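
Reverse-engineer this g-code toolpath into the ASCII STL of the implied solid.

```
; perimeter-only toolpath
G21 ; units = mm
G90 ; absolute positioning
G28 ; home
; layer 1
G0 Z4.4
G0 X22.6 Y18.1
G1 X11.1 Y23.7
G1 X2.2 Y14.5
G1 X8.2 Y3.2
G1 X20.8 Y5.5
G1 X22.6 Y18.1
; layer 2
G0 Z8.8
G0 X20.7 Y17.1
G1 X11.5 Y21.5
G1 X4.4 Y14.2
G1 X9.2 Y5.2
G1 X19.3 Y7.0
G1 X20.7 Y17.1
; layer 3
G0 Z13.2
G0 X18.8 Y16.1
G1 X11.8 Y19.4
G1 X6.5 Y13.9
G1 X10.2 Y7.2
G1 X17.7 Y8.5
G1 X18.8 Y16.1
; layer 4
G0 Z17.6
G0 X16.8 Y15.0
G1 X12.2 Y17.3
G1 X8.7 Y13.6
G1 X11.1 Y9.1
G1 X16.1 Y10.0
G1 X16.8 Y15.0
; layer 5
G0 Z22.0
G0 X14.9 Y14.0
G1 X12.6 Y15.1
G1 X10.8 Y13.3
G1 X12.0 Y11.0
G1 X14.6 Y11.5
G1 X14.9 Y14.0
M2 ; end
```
solid part
  facet normal 0.0000 0.0000 -1.0000
    outer loop
      vertex 0.1 14.8 0.0
      vertex 10.7 25.8 0.0
      vertex 24.5 19.1 0.0
    endloop
  endfacet
  facet normal 0.0000 0.0000 -1.0000
    outer loop
      vertex 7.3 1.3 0.0
      vertex 0.1 14.8 0.0
      vertex 24.5 19.1 0.0
    endloop
  endfacet
  facet normal 0.0000 0.0000 -1.0000
    outer loop
      vertex 22.4 4.0 0.0
      vertex 7.3 1.3 0.0
      vertex 24.5 19.1 0.0
    endloop
  endfacet
  facet normal 0.4058 0.8358 0.3699
    outer loop
      vertex 24.5 19.1 0.0
      vertex 10.7 25.8 0.0
      vertex 13.0 13.0 26.4
    endloop
  endfacet
  facet normal -0.6688 0.6444 0.3707
    outer loop
      vertex 10.7 25.8 0.0
      vertex 0.1 14.8 0.0
      vertex 13.0 13.0 26.4
    endloop
  endfacet
  facet normal -0.8195 -0.4371 0.3706
    outer loop
      vertex 0.1 14.8 0.0
      vertex 7.3 1.3 0.0
      vertex 13.0 13.0 26.4
    endloop
  endfacet
  facet normal 0.1635 -0.9145 0.3700
    outer loop
      vertex 7.3 1.3 0.0
      vertex 22.4 4.0 0.0
      vertex 13.0 13.0 26.4
    endloop
  endfacet
  facet normal 0.9197 -0.1279 0.3711
    outer loop
      vertex 22.4 4.0 0.0
      vertex 24.5 19.1 0.0
      vertex 13.0 13.0 26.4
    endloop
  endfacet
endsolid part

The G0 Z moves step by Δz≈4.4 mm. The G1 loops shrink linearly with z, so the solid tapers from its base footprint up to z≈26.4. Closing with a flat bottom cap and the tapered top and triangulating gives 8 facets — a regular 5-sided pyramid, base circumscribed radius ≈ 13 mm, apex at z ≈ 26.4 mm.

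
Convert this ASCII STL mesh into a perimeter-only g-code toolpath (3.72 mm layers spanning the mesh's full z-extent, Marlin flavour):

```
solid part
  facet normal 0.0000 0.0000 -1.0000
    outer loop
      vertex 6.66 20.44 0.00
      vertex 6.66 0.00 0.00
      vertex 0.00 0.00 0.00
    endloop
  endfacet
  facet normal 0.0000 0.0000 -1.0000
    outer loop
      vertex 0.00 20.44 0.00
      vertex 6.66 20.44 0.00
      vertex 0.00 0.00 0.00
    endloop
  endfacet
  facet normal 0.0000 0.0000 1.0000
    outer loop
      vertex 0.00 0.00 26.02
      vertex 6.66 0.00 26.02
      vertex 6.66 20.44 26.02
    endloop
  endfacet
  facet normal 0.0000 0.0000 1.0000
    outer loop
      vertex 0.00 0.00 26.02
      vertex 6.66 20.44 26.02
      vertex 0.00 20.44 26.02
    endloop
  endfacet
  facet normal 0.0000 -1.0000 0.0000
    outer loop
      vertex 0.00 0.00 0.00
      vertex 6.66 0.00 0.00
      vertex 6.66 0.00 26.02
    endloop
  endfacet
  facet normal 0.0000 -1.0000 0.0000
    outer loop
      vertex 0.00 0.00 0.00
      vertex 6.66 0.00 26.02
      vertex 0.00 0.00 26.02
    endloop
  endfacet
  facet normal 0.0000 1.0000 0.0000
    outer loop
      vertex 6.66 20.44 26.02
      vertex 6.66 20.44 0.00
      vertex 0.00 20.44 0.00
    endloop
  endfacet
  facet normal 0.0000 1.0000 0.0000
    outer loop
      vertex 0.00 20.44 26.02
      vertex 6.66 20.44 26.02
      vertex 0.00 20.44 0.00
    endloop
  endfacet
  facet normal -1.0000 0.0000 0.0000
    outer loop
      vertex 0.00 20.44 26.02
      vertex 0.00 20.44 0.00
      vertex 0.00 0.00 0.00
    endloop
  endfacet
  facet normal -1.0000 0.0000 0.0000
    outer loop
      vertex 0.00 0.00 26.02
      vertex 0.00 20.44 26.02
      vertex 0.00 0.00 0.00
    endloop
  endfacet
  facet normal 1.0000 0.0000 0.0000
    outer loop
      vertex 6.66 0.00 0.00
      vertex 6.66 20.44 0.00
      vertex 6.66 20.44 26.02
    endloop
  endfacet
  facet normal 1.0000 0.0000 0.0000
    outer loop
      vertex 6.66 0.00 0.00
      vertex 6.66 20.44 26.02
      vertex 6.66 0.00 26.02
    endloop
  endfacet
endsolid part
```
; perimeter-only toolpath
G21 ; units = mm
G90 ; absolute positioning
G28 ; home
; layer 1
G0 Z3.72
G0 X0.00 Y0.00
G1 X6.66 Y0.00
G1 X6.66 Y20.44
G1 X0.00 Y20.44
G1 X0.00 Y0.00
; layer 2
G0 Z7.43
G0 X0.00 Y0.00
G1 X6.66 Y0.00
G1 X6.66 Y20.44
G1 X0.00 Y20.44
G1 X0.00 Y0.00
; layer 3
G0 Z11.15
G0 X0.00 Y0.00
G1 X6.66 Y0.00
G1 X6.66 Y20.44
G1 X0.00 Y20.44
G1 X0.00 Y0.00
; layer 4
G0 Z14.87
G0 X0.00 Y0.00
G1 X6.66 Y0.00
G1 X6.66 Y20.44
G1 X0.00 Y20.44
G1 X0.00 Y0.00
; layer 5
G0 Z18.59
G0 X0.00 Y0.00
G1 X6.66 Y0.00
G1 X6.66 Y20.44
G1 X0.00 Y20.44
G1 X0.00 Y0.00
; layer 6
G0 Z22.30
G0 X0.00 Y0.00
G1 X6.66 Y0.00
G1 X6.66 Y20.44
G1 X0.00 Y20.44
G1 X0.00 Y0.00
; layer 7
G0 Z26.02
G0 X0.00 Y0.00
G1 X6.66 Y0.00
G1 X6.66 Y20.44
G1 X0.00 Y20.44
G1 X0.00 Y0.00
M2 ; end

The solid is a rectangular box, roughly 6.66 × 20.4 mm footprint and 26 mm tall. Slicing at Δz = 3.72 mm — 7 equal slices spanning the solid's height, so layer i sits at z = i·h/7 — gives 7 non-empty perimeters. Each is a 4-segment closed polygon; G0 lifts to the layer z and rapids to the start vertex, then G1 traces the edges.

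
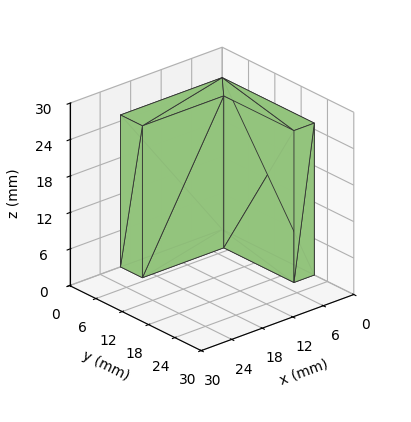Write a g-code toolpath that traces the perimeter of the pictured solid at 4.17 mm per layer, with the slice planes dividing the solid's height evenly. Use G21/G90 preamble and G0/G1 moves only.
Reading the render: the shape is an L-shaped prism: outer 20 × 21 mm, arm thicknesses ≈ 5 mm (horizontal) and 4 mm (vertical), extruded 25 mm in z (dimensions read to the nearest mm from the axis ticks). For the g-code, the solid's height is divided into equal slices at the stated Δz and each level perimeter traced with G1 moves after a G0 lift.

; perimeter-only toolpath
G21 ; units = mm
G90 ; absolute positioning
G28 ; home
; layer 1
G0 Z4.17
G0 X0.00 Y0.00
G1 X20.00 Y0.00
G1 X20.00 Y5.00
G1 X4.00 Y5.00
G1 X4.00 Y21.00
G1 X0.00 Y21.00
G1 X0.00 Y0.00
; layer 2
G0 Z8.33
G0 X0.00 Y0.00
G1 X20.00 Y0.00
G1 X20.00 Y5.00
G1 X4.00 Y5.00
G1 X4.00 Y21.00
G1 X0.00 Y21.00
G1 X0.00 Y0.00
; layer 3
G0 Z12.50
G0 X0.00 Y0.00
G1 X20.00 Y0.00
G1 X20.00 Y5.00
G1 X4.00 Y5.00
G1 X4.00 Y21.00
G1 X0.00 Y21.00
G1 X0.00 Y0.00
; layer 4
G0 Z16.67
G0 X0.00 Y0.00
G1 X20.00 Y0.00
G1 X20.00 Y5.00
G1 X4.00 Y5.00
G1 X4.00 Y21.00
G1 X0.00 Y21.00
G1 X0.00 Y0.00
; layer 5
G0 Z20.83
G0 X0.00 Y0.00
G1 X20.00 Y0.00
G1 X20.00 Y5.00
G1 X4.00 Y5.00
G1 X4.00 Y21.00
G1 X0.00 Y21.00
G1 X0.00 Y0.00
; layer 6
G0 Z25.00
G0 X0.00 Y0.00
G1 X20.00 Y0.00
G1 X20.00 Y5.00
G1 X4.00 Y5.00
G1 X4.00 Y21.00
G1 X0.00 Y21.00
G1 X0.00 Y0.00
M2 ; end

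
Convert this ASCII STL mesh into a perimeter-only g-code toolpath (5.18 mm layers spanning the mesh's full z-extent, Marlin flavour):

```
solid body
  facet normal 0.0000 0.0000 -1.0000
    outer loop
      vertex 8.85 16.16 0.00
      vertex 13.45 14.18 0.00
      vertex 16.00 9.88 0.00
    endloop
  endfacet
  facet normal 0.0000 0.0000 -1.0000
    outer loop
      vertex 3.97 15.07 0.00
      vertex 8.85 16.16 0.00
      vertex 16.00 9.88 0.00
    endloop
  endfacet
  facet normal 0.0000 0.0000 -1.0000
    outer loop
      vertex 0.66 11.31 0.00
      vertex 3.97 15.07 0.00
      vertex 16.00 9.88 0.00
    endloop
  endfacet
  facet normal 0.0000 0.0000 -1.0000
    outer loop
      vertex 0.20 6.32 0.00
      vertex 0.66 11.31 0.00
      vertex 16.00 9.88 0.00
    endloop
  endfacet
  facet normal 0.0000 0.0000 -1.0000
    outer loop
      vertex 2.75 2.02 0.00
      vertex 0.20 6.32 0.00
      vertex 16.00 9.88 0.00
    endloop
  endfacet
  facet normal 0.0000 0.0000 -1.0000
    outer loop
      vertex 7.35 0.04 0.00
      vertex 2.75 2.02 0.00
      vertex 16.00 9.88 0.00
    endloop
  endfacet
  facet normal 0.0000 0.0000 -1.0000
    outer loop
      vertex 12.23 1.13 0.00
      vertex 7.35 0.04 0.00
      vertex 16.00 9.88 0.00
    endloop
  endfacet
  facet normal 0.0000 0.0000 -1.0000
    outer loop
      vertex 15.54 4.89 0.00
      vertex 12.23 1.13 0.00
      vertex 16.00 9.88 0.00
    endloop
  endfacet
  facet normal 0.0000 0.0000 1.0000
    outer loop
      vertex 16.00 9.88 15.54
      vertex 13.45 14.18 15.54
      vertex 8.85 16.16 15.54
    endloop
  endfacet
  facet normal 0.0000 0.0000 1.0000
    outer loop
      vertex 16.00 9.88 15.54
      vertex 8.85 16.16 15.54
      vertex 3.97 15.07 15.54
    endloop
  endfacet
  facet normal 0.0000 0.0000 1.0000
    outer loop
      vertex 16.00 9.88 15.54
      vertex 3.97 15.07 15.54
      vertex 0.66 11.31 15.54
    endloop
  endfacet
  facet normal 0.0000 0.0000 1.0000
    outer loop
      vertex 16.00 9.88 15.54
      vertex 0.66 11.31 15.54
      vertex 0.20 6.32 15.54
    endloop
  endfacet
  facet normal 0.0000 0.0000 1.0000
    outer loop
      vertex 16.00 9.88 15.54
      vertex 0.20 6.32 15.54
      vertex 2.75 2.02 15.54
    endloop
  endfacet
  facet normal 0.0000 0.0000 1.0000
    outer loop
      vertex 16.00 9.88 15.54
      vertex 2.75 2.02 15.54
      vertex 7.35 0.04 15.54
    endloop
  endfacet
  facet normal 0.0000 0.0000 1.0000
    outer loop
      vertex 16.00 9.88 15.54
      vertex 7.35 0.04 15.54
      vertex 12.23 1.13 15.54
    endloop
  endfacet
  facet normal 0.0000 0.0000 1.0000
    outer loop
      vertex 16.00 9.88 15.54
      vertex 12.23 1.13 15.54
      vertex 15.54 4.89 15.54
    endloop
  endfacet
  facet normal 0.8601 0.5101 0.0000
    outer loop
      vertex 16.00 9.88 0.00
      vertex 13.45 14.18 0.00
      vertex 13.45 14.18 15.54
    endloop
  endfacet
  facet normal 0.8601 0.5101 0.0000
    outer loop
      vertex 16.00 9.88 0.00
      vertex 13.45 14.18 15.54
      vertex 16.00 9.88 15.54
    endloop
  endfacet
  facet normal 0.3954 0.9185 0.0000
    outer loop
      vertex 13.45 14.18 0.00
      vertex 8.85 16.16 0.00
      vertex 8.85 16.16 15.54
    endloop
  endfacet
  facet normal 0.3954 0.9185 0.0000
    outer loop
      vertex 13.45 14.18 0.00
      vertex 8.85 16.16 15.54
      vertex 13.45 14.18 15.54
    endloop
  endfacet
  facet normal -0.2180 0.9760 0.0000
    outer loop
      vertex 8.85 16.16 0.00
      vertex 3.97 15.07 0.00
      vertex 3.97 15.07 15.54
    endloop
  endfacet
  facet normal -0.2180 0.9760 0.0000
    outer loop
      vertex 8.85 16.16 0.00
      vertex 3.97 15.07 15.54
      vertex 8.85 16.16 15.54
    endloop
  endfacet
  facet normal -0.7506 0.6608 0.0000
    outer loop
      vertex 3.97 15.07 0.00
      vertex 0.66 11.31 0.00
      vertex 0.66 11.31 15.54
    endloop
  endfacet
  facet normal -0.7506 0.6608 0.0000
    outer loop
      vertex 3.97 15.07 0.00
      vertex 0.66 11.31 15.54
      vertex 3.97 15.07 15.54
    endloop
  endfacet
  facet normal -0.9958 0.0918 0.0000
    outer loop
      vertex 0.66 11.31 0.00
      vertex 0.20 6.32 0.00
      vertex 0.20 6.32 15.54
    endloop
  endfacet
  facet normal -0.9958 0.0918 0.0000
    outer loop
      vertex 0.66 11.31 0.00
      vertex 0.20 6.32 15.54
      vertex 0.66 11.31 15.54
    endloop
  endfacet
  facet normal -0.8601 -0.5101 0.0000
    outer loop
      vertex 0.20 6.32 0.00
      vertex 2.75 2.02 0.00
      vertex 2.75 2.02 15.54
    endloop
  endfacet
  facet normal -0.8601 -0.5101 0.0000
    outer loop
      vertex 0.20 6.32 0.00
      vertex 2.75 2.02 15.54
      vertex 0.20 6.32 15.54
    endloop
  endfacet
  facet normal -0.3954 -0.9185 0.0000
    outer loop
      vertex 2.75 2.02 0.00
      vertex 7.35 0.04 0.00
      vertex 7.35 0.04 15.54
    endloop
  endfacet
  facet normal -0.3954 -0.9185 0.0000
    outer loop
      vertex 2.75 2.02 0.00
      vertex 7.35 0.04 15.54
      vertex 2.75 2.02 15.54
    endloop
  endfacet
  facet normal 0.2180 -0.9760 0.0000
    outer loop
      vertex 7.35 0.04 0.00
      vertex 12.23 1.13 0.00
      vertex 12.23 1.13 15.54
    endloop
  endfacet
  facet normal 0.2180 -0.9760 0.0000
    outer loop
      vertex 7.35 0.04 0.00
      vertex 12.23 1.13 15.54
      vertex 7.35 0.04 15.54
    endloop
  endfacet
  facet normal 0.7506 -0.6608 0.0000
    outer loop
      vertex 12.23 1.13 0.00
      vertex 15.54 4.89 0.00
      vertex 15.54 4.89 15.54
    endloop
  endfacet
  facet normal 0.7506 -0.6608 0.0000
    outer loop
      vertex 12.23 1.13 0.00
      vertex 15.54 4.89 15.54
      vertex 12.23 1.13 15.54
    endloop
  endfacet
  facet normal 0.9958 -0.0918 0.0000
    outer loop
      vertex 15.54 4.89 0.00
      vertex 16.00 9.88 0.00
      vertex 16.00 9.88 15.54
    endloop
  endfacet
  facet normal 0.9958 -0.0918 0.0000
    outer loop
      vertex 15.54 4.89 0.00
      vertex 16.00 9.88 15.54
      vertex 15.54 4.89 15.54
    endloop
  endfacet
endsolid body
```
; perimeter-only toolpath
G21 ; units = mm
G90 ; absolute positioning
G28 ; home
; layer 1
G0 Z5.18
G0 X16.00 Y9.88
G1 X13.45 Y14.18
G1 X8.85 Y16.16
G1 X3.97 Y15.07
G1 X0.66 Y11.31
G1 X0.20 Y6.32
G1 X2.75 Y2.02
G1 X7.35 Y0.04
G1 X12.23 Y1.13
G1 X15.54 Y4.89
G1 X16.00 Y9.88
; layer 2
G0 Z10.36
G0 X16.00 Y9.88
G1 X13.45 Y14.18
G1 X8.85 Y16.16
G1 X3.97 Y15.07
G1 X0.66 Y11.31
G1 X0.20 Y6.32
G1 X2.75 Y2.02
G1 X7.35 Y0.04
G1 X12.23 Y1.13
G1 X15.54 Y4.89
G1 X16.00 Y9.88
; layer 3
G0 Z15.54
G0 X16.00 Y9.88
G1 X13.45 Y14.18
G1 X8.85 Y16.16
G1 X3.97 Y15.07
G1 X0.66 Y11.31
G1 X0.20 Y6.32
G1 X2.75 Y2.02
G1 X7.35 Y0.04
G1 X12.23 Y1.13
G1 X15.54 Y4.89
G1 X16.00 Y9.88
M2 ; end

The solid is a regular 10-sided prism (a cylinder approximated with 10 flat sides), circumscribed radius ≈ 8.1 mm, height ≈ 15.5 mm. Slicing at Δz = 5.18 mm — 3 equal slices spanning the solid's height, so layer i sits at z = i·h/3 — gives 3 non-empty perimeters. Each is a 10-segment closed polygon; G0 lifts to the layer z and rapids to the start vertex, then G1 traces the edges.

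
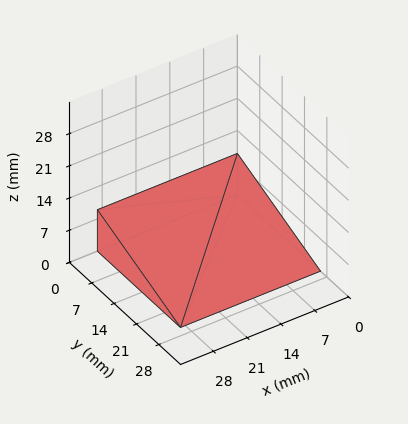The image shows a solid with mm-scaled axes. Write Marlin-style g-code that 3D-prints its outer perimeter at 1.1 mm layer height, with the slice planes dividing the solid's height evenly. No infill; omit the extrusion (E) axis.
Reading the render: the shape is a wedge (ramp): 29 × 26 mm base, rising to 9 mm along the y=0 edge and sloping linearly to z=0 at y=26 (dimensions read to the nearest mm from the axis ticks). For the g-code, the solid's height is divided into equal slices at the stated Δz and each level perimeter traced with G1 moves after a G0 lift.

; perimeter-only toolpath
G21 ; units = mm
G90 ; absolute positioning
G28 ; home
; layer 1
G0 Z1.1
G0 X0.0 Y0.0
G1 X29.0 Y0.0
G1 X29.0 Y22.8
G1 X0.0 Y22.8
G1 X0.0 Y0.0
; layer 2
G0 Z2.2
G0 X0.0 Y0.0
G1 X29.0 Y0.0
G1 X29.0 Y19.5
G1 X0.0 Y19.5
G1 X0.0 Y0.0
; layer 3
G0 Z3.4
G0 X0.0 Y0.0
G1 X29.0 Y0.0
G1 X29.0 Y16.2
G1 X0.0 Y16.2
G1 X0.0 Y0.0
; layer 4
G0 Z4.5
G0 X0.0 Y0.0
G1 X29.0 Y0.0
G1 X29.0 Y13.0
G1 X0.0 Y13.0
G1 X0.0 Y0.0
; layer 5
G0 Z5.6
G0 X0.0 Y0.0
G1 X29.0 Y0.0
G1 X29.0 Y9.8
G1 X0.0 Y9.8
G1 X0.0 Y0.0
; layer 6
G0 Z6.8
G0 X0.0 Y0.0
G1 X29.0 Y0.0
G1 X29.0 Y6.5
G1 X0.0 Y6.5
G1 X0.0 Y0.0
; layer 7
G0 Z7.9
G0 X0.0 Y0.0
G1 X29.0 Y0.0
G1 X29.0 Y3.2
G1 X0.0 Y3.2
G1 X0.0 Y0.0
M2 ; end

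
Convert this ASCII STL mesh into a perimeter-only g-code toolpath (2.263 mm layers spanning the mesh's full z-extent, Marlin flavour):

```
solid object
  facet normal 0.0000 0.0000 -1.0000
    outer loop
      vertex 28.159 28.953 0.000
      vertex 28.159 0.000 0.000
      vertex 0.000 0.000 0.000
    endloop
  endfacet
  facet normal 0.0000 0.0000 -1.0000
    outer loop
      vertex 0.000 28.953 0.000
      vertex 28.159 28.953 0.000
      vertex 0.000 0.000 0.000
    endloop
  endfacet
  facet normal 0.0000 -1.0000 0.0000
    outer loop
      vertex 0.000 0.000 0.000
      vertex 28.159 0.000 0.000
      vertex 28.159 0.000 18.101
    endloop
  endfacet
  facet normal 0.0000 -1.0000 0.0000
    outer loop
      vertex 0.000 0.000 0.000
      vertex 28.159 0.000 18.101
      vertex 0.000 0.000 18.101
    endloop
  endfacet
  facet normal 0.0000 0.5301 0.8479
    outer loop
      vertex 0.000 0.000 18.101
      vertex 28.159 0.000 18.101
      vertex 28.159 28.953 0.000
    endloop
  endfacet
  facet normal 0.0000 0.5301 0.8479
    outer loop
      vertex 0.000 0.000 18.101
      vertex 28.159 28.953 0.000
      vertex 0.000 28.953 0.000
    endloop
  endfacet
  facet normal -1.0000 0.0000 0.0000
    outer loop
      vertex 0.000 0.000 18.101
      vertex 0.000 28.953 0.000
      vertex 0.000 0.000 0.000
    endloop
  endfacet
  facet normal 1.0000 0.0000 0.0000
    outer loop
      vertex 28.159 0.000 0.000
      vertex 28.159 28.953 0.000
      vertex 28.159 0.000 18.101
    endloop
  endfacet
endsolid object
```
; perimeter-only toolpath
G21 ; units = mm
G90 ; absolute positioning
G28 ; home
; layer 1
G0 Z2.263
G0 X0.000 Y0.000
G1 X28.159 Y0.000
G1 X28.159 Y25.334
G1 X0.000 Y25.334
G1 X0.000 Y0.000
; layer 2
G0 Z4.525
G0 X0.000 Y0.000
G1 X28.159 Y0.000
G1 X28.159 Y21.715
G1 X0.000 Y21.715
G1 X0.000 Y0.000
; layer 3
G0 Z6.788
G0 X0.000 Y0.000
G1 X28.159 Y0.000
G1 X28.159 Y18.096
G1 X0.000 Y18.096
G1 X0.000 Y0.000
; layer 4
G0 Z9.050
G0 X0.000 Y0.000
G1 X28.159 Y0.000
G1 X28.159 Y14.476
G1 X0.000 Y14.476
G1 X0.000 Y0.000
; layer 5
G0 Z11.313
G0 X0.000 Y0.000
G1 X28.159 Y0.000
G1 X28.159 Y10.857
G1 X0.000 Y10.857
G1 X0.000 Y0.000
; layer 6
G0 Z13.576
G0 X0.000 Y0.000
G1 X28.159 Y0.000
G1 X28.159 Y7.238
G1 X0.000 Y7.238
G1 X0.000 Y0.000
; layer 7
G0 Z15.838
G0 X0.000 Y0.000
G1 X28.159 Y0.000
G1 X28.159 Y3.619
G1 X0.000 Y3.619
G1 X0.000 Y0.000
M2 ; end

The solid is a wedge (ramp): 28.2 × 29 mm base, rising to 18.1 mm along the y=0 edge and sloping linearly to z=0 at y=29. Slicing at Δz = 2.263 mm — 8 equal slices spanning the solid's height, so layer i sits at z = i·h/8 — gives 7 non-empty perimeters. Each is a 4-segment closed polygon; G0 lifts to the layer z and rapids to the start vertex, then G1 traces the edges. The cross-section shrinks linearly with z (the slice at the apex is degenerate and omitted).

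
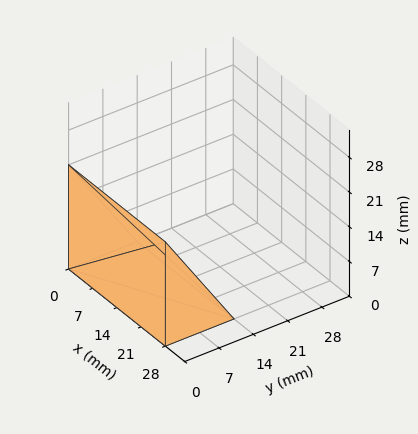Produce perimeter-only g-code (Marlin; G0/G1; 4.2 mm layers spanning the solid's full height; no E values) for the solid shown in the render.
Reading the render: the shape is a wedge (ramp): 28 × 14 mm base, rising to 21 mm along the y=0 edge and sloping linearly to z=0 at y=14 (dimensions read to the nearest mm from the axis ticks). For the g-code, the solid's height is divided into equal slices at the stated Δz and each level perimeter traced with G1 moves after a G0 lift.

; perimeter-only toolpath
G21 ; units = mm
G90 ; absolute positioning
G28 ; home
; layer 1
G0 Z4.2
G0 X0.0 Y0.0
G1 X28.0 Y0.0
G1 X28.0 Y11.2
G1 X0.0 Y11.2
G1 X0.0 Y0.0
; layer 2
G0 Z8.4
G0 X0.0 Y0.0
G1 X28.0 Y0.0
G1 X28.0 Y8.4
G1 X0.0 Y8.4
G1 X0.0 Y0.0
; layer 3
G0 Z12.6
G0 X0.0 Y0.0
G1 X28.0 Y0.0
G1 X28.0 Y5.6
G1 X0.0 Y5.6
G1 X0.0 Y0.0
; layer 4
G0 Z16.8
G0 X0.0 Y0.0
G1 X28.0 Y0.0
G1 X28.0 Y2.8
G1 X0.0 Y2.8
G1 X0.0 Y0.0
M2 ; end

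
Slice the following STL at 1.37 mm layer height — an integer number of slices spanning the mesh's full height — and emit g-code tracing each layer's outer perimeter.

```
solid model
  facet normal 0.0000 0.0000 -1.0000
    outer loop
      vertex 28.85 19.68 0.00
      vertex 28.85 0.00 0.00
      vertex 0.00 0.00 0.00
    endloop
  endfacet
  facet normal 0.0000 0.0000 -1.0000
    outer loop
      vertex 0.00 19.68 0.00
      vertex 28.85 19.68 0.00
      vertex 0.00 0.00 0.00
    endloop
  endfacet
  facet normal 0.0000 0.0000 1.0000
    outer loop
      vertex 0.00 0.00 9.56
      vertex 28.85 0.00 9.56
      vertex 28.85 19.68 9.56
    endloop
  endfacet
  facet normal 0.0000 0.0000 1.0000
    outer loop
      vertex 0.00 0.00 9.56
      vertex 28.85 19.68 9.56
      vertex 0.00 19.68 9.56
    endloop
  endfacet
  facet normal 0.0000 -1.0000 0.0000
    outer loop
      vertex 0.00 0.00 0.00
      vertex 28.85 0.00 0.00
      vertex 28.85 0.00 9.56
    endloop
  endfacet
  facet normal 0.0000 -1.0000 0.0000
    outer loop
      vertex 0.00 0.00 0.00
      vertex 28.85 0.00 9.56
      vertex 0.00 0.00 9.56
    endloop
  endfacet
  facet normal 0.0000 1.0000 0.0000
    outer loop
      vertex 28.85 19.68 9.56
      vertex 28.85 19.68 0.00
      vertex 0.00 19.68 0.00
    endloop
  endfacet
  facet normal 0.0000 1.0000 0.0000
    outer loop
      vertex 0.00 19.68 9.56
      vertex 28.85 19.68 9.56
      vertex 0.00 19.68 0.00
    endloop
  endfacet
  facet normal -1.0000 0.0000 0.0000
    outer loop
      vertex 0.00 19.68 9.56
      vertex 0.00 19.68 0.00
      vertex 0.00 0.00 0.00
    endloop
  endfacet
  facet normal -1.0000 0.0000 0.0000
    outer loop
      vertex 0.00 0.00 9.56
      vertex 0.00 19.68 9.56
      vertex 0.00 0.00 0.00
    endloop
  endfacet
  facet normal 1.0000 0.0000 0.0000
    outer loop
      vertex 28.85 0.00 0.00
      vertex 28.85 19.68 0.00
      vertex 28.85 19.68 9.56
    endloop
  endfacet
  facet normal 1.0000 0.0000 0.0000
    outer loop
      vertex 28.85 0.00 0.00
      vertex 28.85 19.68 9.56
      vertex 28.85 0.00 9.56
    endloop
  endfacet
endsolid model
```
; perimeter-only toolpath
G21 ; units = mm
G90 ; absolute positioning
G28 ; home
; layer 1
G0 Z1.37
G0 X0.00 Y0.00
G1 X28.85 Y0.00
G1 X28.85 Y19.68
G1 X0.00 Y19.68
G1 X0.00 Y0.00
; layer 2
G0 Z2.73
G0 X0.00 Y0.00
G1 X28.85 Y0.00
G1 X28.85 Y19.68
G1 X0.00 Y19.68
G1 X0.00 Y0.00
; layer 3
G0 Z4.10
G0 X0.00 Y0.00
G1 X28.85 Y0.00
G1 X28.85 Y19.68
G1 X0.00 Y19.68
G1 X0.00 Y0.00
; layer 4
G0 Z5.46
G0 X0.00 Y0.00
G1 X28.85 Y0.00
G1 X28.85 Y19.68
G1 X0.00 Y19.68
G1 X0.00 Y0.00
; layer 5
G0 Z6.83
G0 X0.00 Y0.00
G1 X28.85 Y0.00
G1 X28.85 Y19.68
G1 X0.00 Y19.68
G1 X0.00 Y0.00
; layer 6
G0 Z8.19
G0 X0.00 Y0.00
G1 X28.85 Y0.00
G1 X28.85 Y19.68
G1 X0.00 Y19.68
G1 X0.00 Y0.00
; layer 7
G0 Z9.56
G0 X0.00 Y0.00
G1 X28.85 Y0.00
G1 X28.85 Y19.68
G1 X0.00 Y19.68
G1 X0.00 Y0.00
M2 ; end

The solid is a rectangular box, roughly 28.9 × 19.7 mm footprint and 9.56 mm tall. Slicing at Δz = 1.37 mm — 7 equal slices spanning the solid's height, so layer i sits at z = i·h/7 — gives 7 non-empty perimeters. Each is a 4-segment closed polygon; G0 lifts to the layer z and rapids to the start vertex, then G1 traces the edges.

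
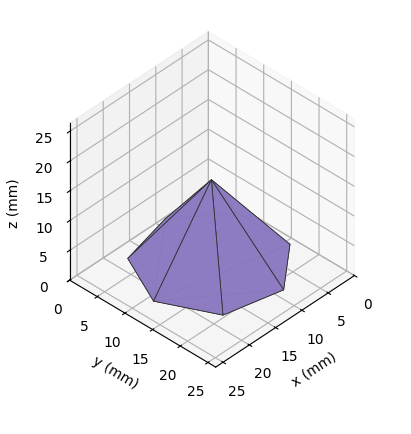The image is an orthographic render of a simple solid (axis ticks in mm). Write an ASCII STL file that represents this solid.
Reading the render: the shape is a regular 7-sided pyramid, base circumscribed radius ≈ 11 mm, apex at z ≈ 14 mm (dimensions read to the nearest mm from the axis ticks). For the STL, each face is triangulated and given an outward normal.

solid part
  facet normal 0.0000 0.0000 -1.0000
    outer loop
      vertex 8.552 21.724 0.000
      vertex 17.858 19.600 0.000
      vertex 22.000 11.000 0.000
    endloop
  endfacet
  facet normal 0.0000 0.0000 -1.0000
    outer loop
      vertex 1.089 15.773 0.000
      vertex 8.552 21.724 0.000
      vertex 22.000 11.000 0.000
    endloop
  endfacet
  facet normal 0.0000 0.0000 -1.0000
    outer loop
      vertex 1.089 6.227 0.000
      vertex 1.089 15.773 0.000
      vertex 22.000 11.000 0.000
    endloop
  endfacet
  facet normal 0.0000 0.0000 -1.0000
    outer loop
      vertex 8.552 0.276 0.000
      vertex 1.089 6.227 0.000
      vertex 22.000 11.000 0.000
    endloop
  endfacet
  facet normal 0.0000 0.0000 -1.0000
    outer loop
      vertex 17.858 2.400 0.000
      vertex 8.552 0.276 0.000
      vertex 22.000 11.000 0.000
    endloop
  endfacet
  facet normal 0.7354 0.3542 0.5778
    outer loop
      vertex 22.000 11.000 0.000
      vertex 17.858 19.600 0.000
      vertex 11.000 11.000 14.000
    endloop
  endfacet
  facet normal 0.1816 0.7957 0.5778
    outer loop
      vertex 17.858 19.600 0.000
      vertex 8.552 21.724 0.000
      vertex 11.000 11.000 14.000
    endloop
  endfacet
  facet normal -0.5089 0.6381 0.5778
    outer loop
      vertex 8.552 21.724 0.000
      vertex 1.089 15.773 0.000
      vertex 11.000 11.000 14.000
    endloop
  endfacet
  facet normal -0.8162 0.0000 0.5778
    outer loop
      vertex 1.089 15.773 0.000
      vertex 1.089 6.227 0.000
      vertex 11.000 11.000 14.000
    endloop
  endfacet
  facet normal -0.5089 -0.6381 0.5778
    outer loop
      vertex 1.089 6.227 0.000
      vertex 8.552 0.276 0.000
      vertex 11.000 11.000 14.000
    endloop
  endfacet
  facet normal 0.1816 -0.7957 0.5778
    outer loop
      vertex 8.552 0.276 0.000
      vertex 17.858 2.400 0.000
      vertex 11.000 11.000 14.000
    endloop
  endfacet
  facet normal 0.7354 -0.3542 0.5778
    outer loop
      vertex 17.858 2.400 0.000
      vertex 22.000 11.000 0.000
      vertex 11.000 11.000 14.000
    endloop
  endfacet
endsolid part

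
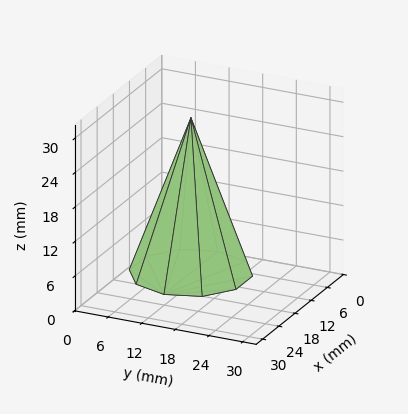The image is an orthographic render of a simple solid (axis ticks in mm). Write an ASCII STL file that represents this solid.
Reading the render: the shape is a regular 10-sided pyramid, base circumscribed radius ≈ 10 mm, apex at z ≈ 27 mm (dimensions read to the nearest mm from the axis ticks). For the STL, each face is triangulated and given an outward normal.

solid part
  facet normal 0.0000 0.0000 -1.0000
    outer loop
      vertex 13.09 19.51 0.00
      vertex 18.09 15.88 0.00
      vertex 20.00 10.00 0.00
    endloop
  endfacet
  facet normal 0.0000 0.0000 -1.0000
    outer loop
      vertex 6.91 19.51 0.00
      vertex 13.09 19.51 0.00
      vertex 20.00 10.00 0.00
    endloop
  endfacet
  facet normal 0.0000 0.0000 -1.0000
    outer loop
      vertex 1.91 15.88 0.00
      vertex 6.91 19.51 0.00
      vertex 20.00 10.00 0.00
    endloop
  endfacet
  facet normal 0.0000 0.0000 -1.0000
    outer loop
      vertex 0.00 10.00 0.00
      vertex 1.91 15.88 0.00
      vertex 20.00 10.00 0.00
    endloop
  endfacet
  facet normal 0.0000 0.0000 -1.0000
    outer loop
      vertex 1.91 4.12 0.00
      vertex 0.00 10.00 0.00
      vertex 20.00 10.00 0.00
    endloop
  endfacet
  facet normal 0.0000 0.0000 -1.0000
    outer loop
      vertex 6.91 0.49 0.00
      vertex 1.91 4.12 0.00
      vertex 20.00 10.00 0.00
    endloop
  endfacet
  facet normal 0.0000 0.0000 -1.0000
    outer loop
      vertex 13.09 0.49 0.00
      vertex 6.91 0.49 0.00
      vertex 20.00 10.00 0.00
    endloop
  endfacet
  facet normal 0.0000 0.0000 -1.0000
    outer loop
      vertex 18.09 4.12 0.00
      vertex 13.09 0.49 0.00
      vertex 20.00 10.00 0.00
    endloop
  endfacet
  facet normal 0.8971 0.2914 0.3322
    outer loop
      vertex 20.00 10.00 0.00
      vertex 18.09 15.88 0.00
      vertex 10.00 10.00 27.00
    endloop
  endfacet
  facet normal 0.5541 0.7633 0.3323
    outer loop
      vertex 18.09 15.88 0.00
      vertex 13.09 19.51 0.00
      vertex 10.00 10.00 27.00
    endloop
  endfacet
  facet normal 0.0000 0.9432 0.3322
    outer loop
      vertex 13.09 19.51 0.00
      vertex 6.91 19.51 0.00
      vertex 10.00 10.00 27.00
    endloop
  endfacet
  facet normal -0.5541 0.7633 0.3323
    outer loop
      vertex 6.91 19.51 0.00
      vertex 1.91 15.88 0.00
      vertex 10.00 10.00 27.00
    endloop
  endfacet
  facet normal -0.8971 0.2914 0.3322
    outer loop
      vertex 1.91 15.88 0.00
      vertex 0.00 10.00 0.00
      vertex 10.00 10.00 27.00
    endloop
  endfacet
  facet normal -0.8971 -0.2914 0.3322
    outer loop
      vertex 0.00 10.00 0.00
      vertex 1.91 4.12 0.00
      vertex 10.00 10.00 27.00
    endloop
  endfacet
  facet normal -0.5541 -0.7633 0.3323
    outer loop
      vertex 1.91 4.12 0.00
      vertex 6.91 0.49 0.00
      vertex 10.00 10.00 27.00
    endloop
  endfacet
  facet normal 0.0000 -0.9432 0.3322
    outer loop
      vertex 6.91 0.49 0.00
      vertex 13.09 0.49 0.00
      vertex 10.00 10.00 27.00
    endloop
  endfacet
  facet normal 0.5541 -0.7633 0.3323
    outer loop
      vertex 13.09 0.49 0.00
      vertex 18.09 4.12 0.00
      vertex 10.00 10.00 27.00
    endloop
  endfacet
  facet normal 0.8971 -0.2914 0.3322
    outer loop
      vertex 18.09 4.12 0.00
      vertex 20.00 10.00 0.00
      vertex 10.00 10.00 27.00
    endloop
  endfacet
endsolid part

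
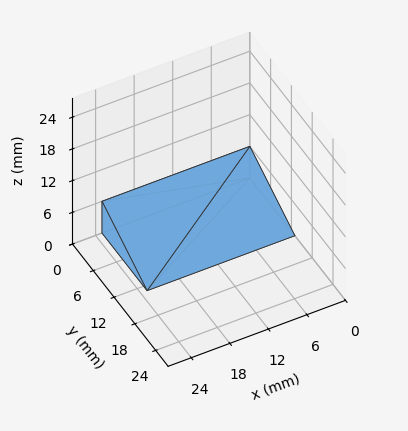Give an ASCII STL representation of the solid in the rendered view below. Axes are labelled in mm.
Reading the render: the shape is a wedge (ramp): 23 × 13 mm base, rising to 6 mm along the y=0 edge and sloping linearly to z=0 at y=13 (dimensions read to the nearest mm from the axis ticks). For the STL, each face is triangulated and given an outward normal.

solid part
  facet normal 0.0000 0.0000 -1.0000
    outer loop
      vertex 23.00 13.00 0.00
      vertex 23.00 0.00 0.00
      vertex 0.00 0.00 0.00
    endloop
  endfacet
  facet normal 0.0000 0.0000 -1.0000
    outer loop
      vertex 0.00 13.00 0.00
      vertex 23.00 13.00 0.00
      vertex 0.00 0.00 0.00
    endloop
  endfacet
  facet normal 0.0000 -1.0000 0.0000
    outer loop
      vertex 0.00 0.00 0.00
      vertex 23.00 0.00 0.00
      vertex 23.00 0.00 6.00
    endloop
  endfacet
  facet normal 0.0000 -1.0000 0.0000
    outer loop
      vertex 0.00 0.00 0.00
      vertex 23.00 0.00 6.00
      vertex 0.00 0.00 6.00
    endloop
  endfacet
  facet normal 0.0000 0.4191 0.9080
    outer loop
      vertex 0.00 0.00 6.00
      vertex 23.00 0.00 6.00
      vertex 23.00 13.00 0.00
    endloop
  endfacet
  facet normal 0.0000 0.4191 0.9080
    outer loop
      vertex 0.00 0.00 6.00
      vertex 23.00 13.00 0.00
      vertex 0.00 13.00 0.00
    endloop
  endfacet
  facet normal -1.0000 0.0000 0.0000
    outer loop
      vertex 0.00 0.00 6.00
      vertex 0.00 13.00 0.00
      vertex 0.00 0.00 0.00
    endloop
  endfacet
  facet normal 1.0000 0.0000 0.0000
    outer loop
      vertex 23.00 0.00 0.00
      vertex 23.00 13.00 0.00
      vertex 23.00 0.00 6.00
    endloop
  endfacet
endsolid part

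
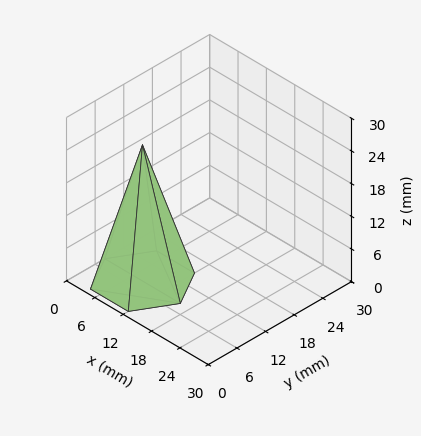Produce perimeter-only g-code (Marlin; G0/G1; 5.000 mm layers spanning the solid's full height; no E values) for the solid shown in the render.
Reading the render: the shape is a regular 6-sided pyramid, base circumscribed radius ≈ 8 mm, apex at z ≈ 25 mm (dimensions read to the nearest mm from the axis ticks). For the g-code, the solid's height is divided into equal slices at the stated Δz and each level perimeter traced with G1 moves after a G0 lift.

; perimeter-only toolpath
G21 ; units = mm
G90 ; absolute positioning
G28 ; home
; layer 1
G0 Z5.000
G0 X14.400 Y8.000
G1 X11.200 Y13.542
G1 X4.800 Y13.542
G1 X1.600 Y8.000
G1 X4.800 Y2.458
G1 X11.200 Y2.458
G1 X14.400 Y8.000
; layer 2
G0 Z10.000
G0 X12.800 Y8.000
G1 X10.400 Y12.157
G1 X5.600 Y12.157
G1 X3.200 Y8.000
G1 X5.600 Y3.843
G1 X10.400 Y3.843
G1 X12.800 Y8.000
; layer 3
G0 Z15.000
G0 X11.200 Y8.000
G1 X9.600 Y10.771
G1 X6.400 Y10.771
G1 X4.800 Y8.000
G1 X6.400 Y5.229
G1 X9.600 Y5.229
G1 X11.200 Y8.000
; layer 4
G0 Z20.000
G0 X9.600 Y8.000
G1 X8.800 Y9.386
G1 X7.200 Y9.386
G1 X6.400 Y8.000
G1 X7.200 Y6.614
G1 X8.800 Y6.614
G1 X9.600 Y8.000
M2 ; end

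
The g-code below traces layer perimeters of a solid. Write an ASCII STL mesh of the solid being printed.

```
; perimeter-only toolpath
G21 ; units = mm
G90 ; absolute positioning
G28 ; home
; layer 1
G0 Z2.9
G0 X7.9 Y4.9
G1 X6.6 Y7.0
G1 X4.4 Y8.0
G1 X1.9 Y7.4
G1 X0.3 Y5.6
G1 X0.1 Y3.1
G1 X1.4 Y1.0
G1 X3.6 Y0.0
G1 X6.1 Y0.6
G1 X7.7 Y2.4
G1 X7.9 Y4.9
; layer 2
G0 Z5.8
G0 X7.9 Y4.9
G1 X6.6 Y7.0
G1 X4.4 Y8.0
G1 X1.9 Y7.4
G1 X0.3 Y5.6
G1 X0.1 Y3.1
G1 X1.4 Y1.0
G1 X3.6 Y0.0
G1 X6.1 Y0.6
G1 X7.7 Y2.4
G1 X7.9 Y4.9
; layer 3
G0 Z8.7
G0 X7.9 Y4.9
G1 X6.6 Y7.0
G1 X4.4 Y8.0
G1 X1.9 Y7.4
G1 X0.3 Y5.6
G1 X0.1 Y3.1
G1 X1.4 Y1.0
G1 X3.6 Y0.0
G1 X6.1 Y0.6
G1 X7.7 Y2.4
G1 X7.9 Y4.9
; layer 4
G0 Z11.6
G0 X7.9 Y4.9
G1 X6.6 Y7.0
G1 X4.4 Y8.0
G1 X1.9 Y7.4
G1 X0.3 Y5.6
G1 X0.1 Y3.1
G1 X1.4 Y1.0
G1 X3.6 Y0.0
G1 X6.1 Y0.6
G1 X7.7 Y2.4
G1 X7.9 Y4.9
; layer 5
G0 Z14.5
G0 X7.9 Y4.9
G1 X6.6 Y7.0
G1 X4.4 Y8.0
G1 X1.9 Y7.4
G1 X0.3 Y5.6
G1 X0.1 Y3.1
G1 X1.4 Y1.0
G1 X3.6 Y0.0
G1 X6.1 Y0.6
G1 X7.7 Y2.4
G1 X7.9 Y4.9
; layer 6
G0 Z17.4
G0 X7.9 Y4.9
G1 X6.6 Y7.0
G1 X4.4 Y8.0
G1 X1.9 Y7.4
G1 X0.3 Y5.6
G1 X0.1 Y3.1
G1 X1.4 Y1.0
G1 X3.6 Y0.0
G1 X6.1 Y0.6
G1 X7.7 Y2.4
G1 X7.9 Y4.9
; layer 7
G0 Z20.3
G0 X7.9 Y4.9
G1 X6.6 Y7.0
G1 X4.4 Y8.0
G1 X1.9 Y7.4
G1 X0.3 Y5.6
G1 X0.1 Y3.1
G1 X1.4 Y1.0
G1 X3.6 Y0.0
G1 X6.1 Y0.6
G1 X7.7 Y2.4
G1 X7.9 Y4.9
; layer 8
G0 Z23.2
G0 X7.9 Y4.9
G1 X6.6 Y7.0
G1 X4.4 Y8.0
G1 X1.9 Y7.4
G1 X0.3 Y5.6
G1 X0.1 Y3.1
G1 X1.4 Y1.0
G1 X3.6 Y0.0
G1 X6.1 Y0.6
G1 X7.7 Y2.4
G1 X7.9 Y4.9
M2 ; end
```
solid part
  facet normal 0.0000 0.0000 -1.0000
    outer loop
      vertex 4.4 8.0 0.0
      vertex 6.6 7.0 0.0
      vertex 7.9 4.9 0.0
    endloop
  endfacet
  facet normal 0.0000 0.0000 -1.0000
    outer loop
      vertex 1.9 7.4 0.0
      vertex 4.4 8.0 0.0
      vertex 7.9 4.9 0.0
    endloop
  endfacet
  facet normal 0.0000 0.0000 -1.0000
    outer loop
      vertex 0.3 5.6 0.0
      vertex 1.9 7.4 0.0
      vertex 7.9 4.9 0.0
    endloop
  endfacet
  facet normal 0.0000 0.0000 -1.0000
    outer loop
      vertex 0.1 3.1 0.0
      vertex 0.3 5.6 0.0
      vertex 7.9 4.9 0.0
    endloop
  endfacet
  facet normal 0.0000 0.0000 -1.0000
    outer loop
      vertex 1.4 1.0 0.0
      vertex 0.1 3.1 0.0
      vertex 7.9 4.9 0.0
    endloop
  endfacet
  facet normal 0.0000 0.0000 -1.0000
    outer loop
      vertex 3.6 0.0 0.0
      vertex 1.4 1.0 0.0
      vertex 7.9 4.9 0.0
    endloop
  endfacet
  facet normal 0.0000 0.0000 -1.0000
    outer loop
      vertex 6.1 0.6 0.0
      vertex 3.6 0.0 0.0
      vertex 7.9 4.9 0.0
    endloop
  endfacet
  facet normal 0.0000 0.0000 -1.0000
    outer loop
      vertex 7.7 2.4 0.0
      vertex 6.1 0.6 0.0
      vertex 7.9 4.9 0.0
    endloop
  endfacet
  facet normal 0.0000 0.0000 1.0000
    outer loop
      vertex 7.9 4.9 23.2
      vertex 6.6 7.0 23.2
      vertex 4.4 8.0 23.2
    endloop
  endfacet
  facet normal 0.0000 0.0000 1.0000
    outer loop
      vertex 7.9 4.9 23.2
      vertex 4.4 8.0 23.2
      vertex 1.9 7.4 23.2
    endloop
  endfacet
  facet normal 0.0000 0.0000 1.0000
    outer loop
      vertex 7.9 4.9 23.2
      vertex 1.9 7.4 23.2
      vertex 0.3 5.6 23.2
    endloop
  endfacet
  facet normal 0.0000 0.0000 1.0000
    outer loop
      vertex 7.9 4.9 23.2
      vertex 0.3 5.6 23.2
      vertex 0.1 3.1 23.2
    endloop
  endfacet
  facet normal 0.0000 0.0000 1.0000
    outer loop
      vertex 7.9 4.9 23.2
      vertex 0.1 3.1 23.2
      vertex 1.4 1.0 23.2
    endloop
  endfacet
  facet normal 0.0000 0.0000 1.0000
    outer loop
      vertex 7.9 4.9 23.2
      vertex 1.4 1.0 23.2
      vertex 3.6 0.0 23.2
    endloop
  endfacet
  facet normal 0.0000 0.0000 1.0000
    outer loop
      vertex 7.9 4.9 23.2
      vertex 3.6 0.0 23.2
      vertex 6.1 0.6 23.2
    endloop
  endfacet
  facet normal 0.0000 0.0000 1.0000
    outer loop
      vertex 7.9 4.9 23.2
      vertex 6.1 0.6 23.2
      vertex 7.7 2.4 23.2
    endloop
  endfacet
  facet normal 0.8503 0.5264 0.0000
    outer loop
      vertex 7.9 4.9 0.0
      vertex 6.6 7.0 0.0
      vertex 6.6 7.0 23.2
    endloop
  endfacet
  facet normal 0.8503 0.5264 0.0000
    outer loop
      vertex 7.9 4.9 0.0
      vertex 6.6 7.0 23.2
      vertex 7.9 4.9 23.2
    endloop
  endfacet
  facet normal 0.4138 0.9104 0.0000
    outer loop
      vertex 6.6 7.0 0.0
      vertex 4.4 8.0 0.0
      vertex 4.4 8.0 23.2
    endloop
  endfacet
  facet normal 0.4138 0.9104 0.0000
    outer loop
      vertex 6.6 7.0 0.0
      vertex 4.4 8.0 23.2
      vertex 6.6 7.0 23.2
    endloop
  endfacet
  facet normal -0.2334 0.9724 0.0000
    outer loop
      vertex 4.4 8.0 0.0
      vertex 1.9 7.4 0.0
      vertex 1.9 7.4 23.2
    endloop
  endfacet
  facet normal -0.2334 0.9724 0.0000
    outer loop
      vertex 4.4 8.0 0.0
      vertex 1.9 7.4 23.2
      vertex 4.4 8.0 23.2
    endloop
  endfacet
  facet normal -0.7474 0.6644 0.0000
    outer loop
      vertex 1.9 7.4 0.0
      vertex 0.3 5.6 0.0
      vertex 0.3 5.6 23.2
    endloop
  endfacet
  facet normal -0.7474 0.6644 0.0000
    outer loop
      vertex 1.9 7.4 0.0
      vertex 0.3 5.6 23.2
      vertex 1.9 7.4 23.2
    endloop
  endfacet
  facet normal -0.9968 0.0797 0.0000
    outer loop
      vertex 0.3 5.6 0.0
      vertex 0.1 3.1 0.0
      vertex 0.1 3.1 23.2
    endloop
  endfacet
  facet normal -0.9968 0.0797 0.0000
    outer loop
      vertex 0.3 5.6 0.0
      vertex 0.1 3.1 23.2
      vertex 0.3 5.6 23.2
    endloop
  endfacet
  facet normal -0.8503 -0.5264 0.0000
    outer loop
      vertex 0.1 3.1 0.0
      vertex 1.4 1.0 0.0
      vertex 1.4 1.0 23.2
    endloop
  endfacet
  facet normal -0.8503 -0.5264 0.0000
    outer loop
      vertex 0.1 3.1 0.0
      vertex 1.4 1.0 23.2
      vertex 0.1 3.1 23.2
    endloop
  endfacet
  facet normal -0.4138 -0.9104 0.0000
    outer loop
      vertex 1.4 1.0 0.0
      vertex 3.6 0.0 0.0
      vertex 3.6 0.0 23.2
    endloop
  endfacet
  facet normal -0.4138 -0.9104 0.0000
    outer loop
      vertex 1.4 1.0 0.0
      vertex 3.6 0.0 23.2
      vertex 1.4 1.0 23.2
    endloop
  endfacet
  facet normal 0.2334 -0.9724 0.0000
    outer loop
      vertex 3.6 0.0 0.0
      vertex 6.1 0.6 0.0
      vertex 6.1 0.6 23.2
    endloop
  endfacet
  facet normal 0.2334 -0.9724 0.0000
    outer loop
      vertex 3.6 0.0 0.0
      vertex 6.1 0.6 23.2
      vertex 3.6 0.0 23.2
    endloop
  endfacet
  facet normal 0.7474 -0.6644 0.0000
    outer loop
      vertex 6.1 0.6 0.0
      vertex 7.7 2.4 0.0
      vertex 7.7 2.4 23.2
    endloop
  endfacet
  facet normal 0.7474 -0.6644 0.0000
    outer loop
      vertex 6.1 0.6 0.0
      vertex 7.7 2.4 23.2
      vertex 6.1 0.6 23.2
    endloop
  endfacet
  facet normal 0.9968 -0.0797 0.0000
    outer loop
      vertex 7.7 2.4 0.0
      vertex 7.9 4.9 0.0
      vertex 7.9 4.9 23.2
    endloop
  endfacet
  facet normal 0.9968 -0.0797 0.0000
    outer loop
      vertex 7.7 2.4 0.0
      vertex 7.9 4.9 23.2
      vertex 7.7 2.4 23.2
    endloop
  endfacet
endsolid part

The G0 Z moves step by Δz≈2.9 mm. Every layer's G1 loop is the same polygon, so the solid is a straight extrusion of it from z=0 to z≈23.2. Closing with flat bottom and top caps and triangulating gives 36 facets — a regular 10-sided prism (a cylinder approximated with 10 flat sides), circumscribed radius ≈ 4 mm, height ≈ 23.2 mm.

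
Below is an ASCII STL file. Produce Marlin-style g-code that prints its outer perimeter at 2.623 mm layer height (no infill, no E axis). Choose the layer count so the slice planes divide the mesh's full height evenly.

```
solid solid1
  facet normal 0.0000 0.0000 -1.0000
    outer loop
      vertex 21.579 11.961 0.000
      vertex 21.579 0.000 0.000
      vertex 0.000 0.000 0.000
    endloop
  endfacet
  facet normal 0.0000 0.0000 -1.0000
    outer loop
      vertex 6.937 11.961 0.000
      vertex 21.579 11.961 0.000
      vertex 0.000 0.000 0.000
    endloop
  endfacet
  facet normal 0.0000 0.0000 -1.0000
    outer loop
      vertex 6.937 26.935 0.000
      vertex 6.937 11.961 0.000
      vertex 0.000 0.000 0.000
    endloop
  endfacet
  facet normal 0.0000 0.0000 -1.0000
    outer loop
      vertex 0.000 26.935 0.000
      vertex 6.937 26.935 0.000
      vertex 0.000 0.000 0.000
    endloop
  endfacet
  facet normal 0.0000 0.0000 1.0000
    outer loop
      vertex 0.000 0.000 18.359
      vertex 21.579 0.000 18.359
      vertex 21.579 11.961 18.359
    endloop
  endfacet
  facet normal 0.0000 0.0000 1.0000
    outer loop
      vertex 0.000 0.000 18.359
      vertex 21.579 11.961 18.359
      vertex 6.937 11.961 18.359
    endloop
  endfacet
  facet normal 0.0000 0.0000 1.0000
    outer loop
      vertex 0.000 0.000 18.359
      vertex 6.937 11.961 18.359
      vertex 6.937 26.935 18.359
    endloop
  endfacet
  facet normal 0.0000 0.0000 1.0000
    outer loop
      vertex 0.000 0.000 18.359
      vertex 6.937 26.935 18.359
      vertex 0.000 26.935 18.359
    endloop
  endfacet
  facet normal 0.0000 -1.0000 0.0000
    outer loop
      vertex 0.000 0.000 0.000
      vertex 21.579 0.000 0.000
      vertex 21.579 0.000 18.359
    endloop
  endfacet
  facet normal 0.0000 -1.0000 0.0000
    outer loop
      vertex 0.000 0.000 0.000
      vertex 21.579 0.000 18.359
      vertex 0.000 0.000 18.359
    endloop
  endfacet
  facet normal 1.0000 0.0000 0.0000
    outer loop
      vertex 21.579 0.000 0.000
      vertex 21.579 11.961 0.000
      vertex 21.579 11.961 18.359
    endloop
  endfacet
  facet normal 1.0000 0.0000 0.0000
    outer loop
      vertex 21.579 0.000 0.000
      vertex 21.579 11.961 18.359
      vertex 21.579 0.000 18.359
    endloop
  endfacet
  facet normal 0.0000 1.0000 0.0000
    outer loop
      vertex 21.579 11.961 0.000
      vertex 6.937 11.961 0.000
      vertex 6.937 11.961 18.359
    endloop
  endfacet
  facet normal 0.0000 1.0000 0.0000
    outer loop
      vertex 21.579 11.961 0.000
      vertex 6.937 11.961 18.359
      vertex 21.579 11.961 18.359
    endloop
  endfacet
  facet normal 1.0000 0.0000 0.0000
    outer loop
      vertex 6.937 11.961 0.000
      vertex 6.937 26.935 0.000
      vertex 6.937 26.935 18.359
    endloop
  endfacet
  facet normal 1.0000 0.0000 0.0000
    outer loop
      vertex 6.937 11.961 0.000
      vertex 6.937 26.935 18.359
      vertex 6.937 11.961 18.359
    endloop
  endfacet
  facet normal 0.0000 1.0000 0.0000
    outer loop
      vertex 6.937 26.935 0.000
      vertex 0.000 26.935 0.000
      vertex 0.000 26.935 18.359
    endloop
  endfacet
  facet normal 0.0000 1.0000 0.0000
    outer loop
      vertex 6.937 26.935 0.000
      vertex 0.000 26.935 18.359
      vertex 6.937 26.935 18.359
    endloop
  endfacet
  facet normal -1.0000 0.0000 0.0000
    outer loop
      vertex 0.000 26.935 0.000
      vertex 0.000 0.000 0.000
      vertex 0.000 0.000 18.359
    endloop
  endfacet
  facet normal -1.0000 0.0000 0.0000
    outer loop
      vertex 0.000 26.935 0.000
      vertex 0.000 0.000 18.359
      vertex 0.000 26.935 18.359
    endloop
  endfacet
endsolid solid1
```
; perimeter-only toolpath
G21 ; units = mm
G90 ; absolute positioning
G28 ; home
; layer 1
G0 Z2.623
G0 X0.000 Y0.000
G1 X21.579 Y0.000
G1 X21.579 Y11.961
G1 X6.937 Y11.961
G1 X6.937 Y26.935
G1 X0.000 Y26.935
G1 X0.000 Y0.000
; layer 2
G0 Z5.245
G0 X0.000 Y0.000
G1 X21.579 Y0.000
G1 X21.579 Y11.961
G1 X6.937 Y11.961
G1 X6.937 Y26.935
G1 X0.000 Y26.935
G1 X0.000 Y0.000
; layer 3
G0 Z7.868
G0 X0.000 Y0.000
G1 X21.579 Y0.000
G1 X21.579 Y11.961
G1 X6.937 Y11.961
G1 X6.937 Y26.935
G1 X0.000 Y26.935
G1 X0.000 Y0.000
; layer 4
G0 Z10.491
G0 X0.000 Y0.000
G1 X21.579 Y0.000
G1 X21.579 Y11.961
G1 X6.937 Y11.961
G1 X6.937 Y26.935
G1 X0.000 Y26.935
G1 X0.000 Y0.000
; layer 5
G0 Z13.114
G0 X0.000 Y0.000
G1 X21.579 Y0.000
G1 X21.579 Y11.961
G1 X6.937 Y11.961
G1 X6.937 Y26.935
G1 X0.000 Y26.935
G1 X0.000 Y0.000
; layer 6
G0 Z15.736
G0 X0.000 Y0.000
G1 X21.579 Y0.000
G1 X21.579 Y11.961
G1 X6.937 Y11.961
G1 X6.937 Y26.935
G1 X0.000 Y26.935
G1 X0.000 Y0.000
; layer 7
G0 Z18.359
G0 X0.000 Y0.000
G1 X21.579 Y0.000
G1 X21.579 Y11.961
G1 X6.937 Y11.961
G1 X6.937 Y26.935
G1 X0.000 Y26.935
G1 X0.000 Y0.000
M2 ; end

The solid is an L-shaped prism: outer 21.6 × 26.9 mm, arm thicknesses ≈ 12 mm (horizontal) and 6.94 mm (vertical), extruded 18.4 mm in z. Slicing at Δz = 2.623 mm — 7 equal slices spanning the solid's height, so layer i sits at z = i·h/7 — gives 7 non-empty perimeters. Each is a 6-segment closed polygon; G0 lifts to the layer z and rapids to the start vertex, then G1 traces the edges.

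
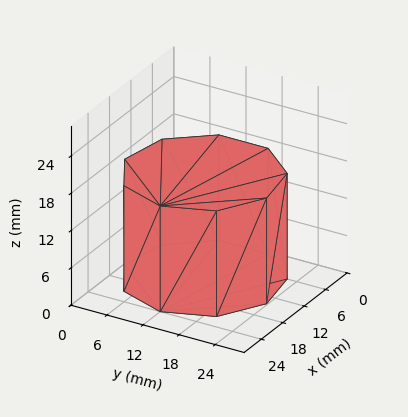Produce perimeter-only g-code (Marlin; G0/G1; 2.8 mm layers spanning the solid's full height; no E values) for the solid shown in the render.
Reading the render: the shape is a regular 9-sided prism (a cylinder approximated with 9 flat sides), circumscribed radius ≈ 12 mm, height ≈ 17 mm (dimensions read to the nearest mm from the axis ticks). For the g-code, the solid's height is divided into equal slices at the stated Δz and each level perimeter traced with G1 moves after a G0 lift.

; perimeter-only toolpath
G21 ; units = mm
G90 ; absolute positioning
G28 ; home
; layer 1
G0 Z2.8
G0 X24.0 Y12.0
G1 X21.2 Y19.7
G1 X14.1 Y23.8
G1 X6.0 Y22.4
G1 X0.7 Y16.1
G1 X0.7 Y7.9
G1 X6.0 Y1.6
G1 X14.1 Y0.2
G1 X21.2 Y4.3
G1 X24.0 Y12.0
; layer 2
G0 Z5.7
G0 X24.0 Y12.0
G1 X21.2 Y19.7
G1 X14.1 Y23.8
G1 X6.0 Y22.4
G1 X0.7 Y16.1
G1 X0.7 Y7.9
G1 X6.0 Y1.6
G1 X14.1 Y0.2
G1 X21.2 Y4.3
G1 X24.0 Y12.0
; layer 3
G0 Z8.5
G0 X24.0 Y12.0
G1 X21.2 Y19.7
G1 X14.1 Y23.8
G1 X6.0 Y22.4
G1 X0.7 Y16.1
G1 X0.7 Y7.9
G1 X6.0 Y1.6
G1 X14.1 Y0.2
G1 X21.2 Y4.3
G1 X24.0 Y12.0
; layer 4
G0 Z11.3
G0 X24.0 Y12.0
G1 X21.2 Y19.7
G1 X14.1 Y23.8
G1 X6.0 Y22.4
G1 X0.7 Y16.1
G1 X0.7 Y7.9
G1 X6.0 Y1.6
G1 X14.1 Y0.2
G1 X21.2 Y4.3
G1 X24.0 Y12.0
; layer 5
G0 Z14.2
G0 X24.0 Y12.0
G1 X21.2 Y19.7
G1 X14.1 Y23.8
G1 X6.0 Y22.4
G1 X0.7 Y16.1
G1 X0.7 Y7.9
G1 X6.0 Y1.6
G1 X14.1 Y0.2
G1 X21.2 Y4.3
G1 X24.0 Y12.0
; layer 6
G0 Z17.0
G0 X24.0 Y12.0
G1 X21.2 Y19.7
G1 X14.1 Y23.8
G1 X6.0 Y22.4
G1 X0.7 Y16.1
G1 X0.7 Y7.9
G1 X6.0 Y1.6
G1 X14.1 Y0.2
G1 X21.2 Y4.3
G1 X24.0 Y12.0
M2 ; end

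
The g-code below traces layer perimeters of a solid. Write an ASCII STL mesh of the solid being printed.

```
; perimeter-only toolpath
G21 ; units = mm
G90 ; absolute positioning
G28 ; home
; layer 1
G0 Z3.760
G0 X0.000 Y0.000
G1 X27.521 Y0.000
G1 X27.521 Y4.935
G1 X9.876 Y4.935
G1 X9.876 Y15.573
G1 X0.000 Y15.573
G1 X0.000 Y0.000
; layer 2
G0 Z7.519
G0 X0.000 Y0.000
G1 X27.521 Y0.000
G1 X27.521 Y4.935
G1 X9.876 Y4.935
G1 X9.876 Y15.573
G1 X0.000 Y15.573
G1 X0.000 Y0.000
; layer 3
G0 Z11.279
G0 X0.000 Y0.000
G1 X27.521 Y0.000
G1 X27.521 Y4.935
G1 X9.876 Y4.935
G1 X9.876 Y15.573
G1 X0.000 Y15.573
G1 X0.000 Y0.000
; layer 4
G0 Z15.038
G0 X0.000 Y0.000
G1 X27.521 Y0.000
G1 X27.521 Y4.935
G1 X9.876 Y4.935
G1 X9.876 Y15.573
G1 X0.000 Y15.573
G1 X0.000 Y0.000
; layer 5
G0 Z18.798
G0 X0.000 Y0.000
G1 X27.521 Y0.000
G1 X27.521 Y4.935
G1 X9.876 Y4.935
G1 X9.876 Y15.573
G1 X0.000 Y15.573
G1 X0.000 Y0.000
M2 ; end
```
solid part
  facet normal 0.0000 0.0000 -1.0000
    outer loop
      vertex 27.521 4.935 0.000
      vertex 27.521 0.000 0.000
      vertex 0.000 0.000 0.000
    endloop
  endfacet
  facet normal 0.0000 0.0000 -1.0000
    outer loop
      vertex 9.876 4.935 0.000
      vertex 27.521 4.935 0.000
      vertex 0.000 0.000 0.000
    endloop
  endfacet
  facet normal 0.0000 0.0000 -1.0000
    outer loop
      vertex 9.876 15.573 0.000
      vertex 9.876 4.935 0.000
      vertex 0.000 0.000 0.000
    endloop
  endfacet
  facet normal 0.0000 0.0000 -1.0000
    outer loop
      vertex 0.000 15.573 0.000
      vertex 9.876 15.573 0.000
      vertex 0.000 0.000 0.000
    endloop
  endfacet
  facet normal 0.0000 0.0000 1.0000
    outer loop
      vertex 0.000 0.000 18.798
      vertex 27.521 0.000 18.798
      vertex 27.521 4.935 18.798
    endloop
  endfacet
  facet normal 0.0000 0.0000 1.0000
    outer loop
      vertex 0.000 0.000 18.798
      vertex 27.521 4.935 18.798
      vertex 9.876 4.935 18.798
    endloop
  endfacet
  facet normal 0.0000 0.0000 1.0000
    outer loop
      vertex 0.000 0.000 18.798
      vertex 9.876 4.935 18.798
      vertex 9.876 15.573 18.798
    endloop
  endfacet
  facet normal 0.0000 0.0000 1.0000
    outer loop
      vertex 0.000 0.000 18.798
      vertex 9.876 15.573 18.798
      vertex 0.000 15.573 18.798
    endloop
  endfacet
  facet normal 0.0000 -1.0000 0.0000
    outer loop
      vertex 0.000 0.000 0.000
      vertex 27.521 0.000 0.000
      vertex 27.521 0.000 18.798
    endloop
  endfacet
  facet normal 0.0000 -1.0000 0.0000
    outer loop
      vertex 0.000 0.000 0.000
      vertex 27.521 0.000 18.798
      vertex 0.000 0.000 18.798
    endloop
  endfacet
  facet normal 1.0000 0.0000 0.0000
    outer loop
      vertex 27.521 0.000 0.000
      vertex 27.521 4.935 0.000
      vertex 27.521 4.935 18.798
    endloop
  endfacet
  facet normal 1.0000 0.0000 0.0000
    outer loop
      vertex 27.521 0.000 0.000
      vertex 27.521 4.935 18.798
      vertex 27.521 0.000 18.798
    endloop
  endfacet
  facet normal 0.0000 1.0000 0.0000
    outer loop
      vertex 27.521 4.935 0.000
      vertex 9.876 4.935 0.000
      vertex 9.876 4.935 18.798
    endloop
  endfacet
  facet normal 0.0000 1.0000 0.0000
    outer loop
      vertex 27.521 4.935 0.000
      vertex 9.876 4.935 18.798
      vertex 27.521 4.935 18.798
    endloop
  endfacet
  facet normal 1.0000 0.0000 0.0000
    outer loop
      vertex 9.876 4.935 0.000
      vertex 9.876 15.573 0.000
      vertex 9.876 15.573 18.798
    endloop
  endfacet
  facet normal 1.0000 0.0000 0.0000
    outer loop
      vertex 9.876 4.935 0.000
      vertex 9.876 15.573 18.798
      vertex 9.876 4.935 18.798
    endloop
  endfacet
  facet normal 0.0000 1.0000 0.0000
    outer loop
      vertex 9.876 15.573 0.000
      vertex 0.000 15.573 0.000
      vertex 0.000 15.573 18.798
    endloop
  endfacet
  facet normal 0.0000 1.0000 0.0000
    outer loop
      vertex 9.876 15.573 0.000
      vertex 0.000 15.573 18.798
      vertex 9.876 15.573 18.798
    endloop
  endfacet
  facet normal -1.0000 0.0000 0.0000
    outer loop
      vertex 0.000 15.573 0.000
      vertex 0.000 0.000 0.000
      vertex 0.000 0.000 18.798
    endloop
  endfacet
  facet normal -1.0000 0.0000 0.0000
    outer loop
      vertex 0.000 15.573 0.000
      vertex 0.000 0.000 18.798
      vertex 0.000 15.573 18.798
    endloop
  endfacet
endsolid part

The G0 Z moves step by Δz≈3.760 mm. Every layer's G1 loop is the same polygon, so the solid is a straight extrusion of it from z=0 to z≈18.8. Closing with flat bottom and top caps and triangulating gives 20 facets — an L-shaped prism: outer 27.5 × 15.6 mm, arm thicknesses ≈ 4.93 mm (horizontal) and 9.88 mm (vertical), extruded 18.8 mm in z.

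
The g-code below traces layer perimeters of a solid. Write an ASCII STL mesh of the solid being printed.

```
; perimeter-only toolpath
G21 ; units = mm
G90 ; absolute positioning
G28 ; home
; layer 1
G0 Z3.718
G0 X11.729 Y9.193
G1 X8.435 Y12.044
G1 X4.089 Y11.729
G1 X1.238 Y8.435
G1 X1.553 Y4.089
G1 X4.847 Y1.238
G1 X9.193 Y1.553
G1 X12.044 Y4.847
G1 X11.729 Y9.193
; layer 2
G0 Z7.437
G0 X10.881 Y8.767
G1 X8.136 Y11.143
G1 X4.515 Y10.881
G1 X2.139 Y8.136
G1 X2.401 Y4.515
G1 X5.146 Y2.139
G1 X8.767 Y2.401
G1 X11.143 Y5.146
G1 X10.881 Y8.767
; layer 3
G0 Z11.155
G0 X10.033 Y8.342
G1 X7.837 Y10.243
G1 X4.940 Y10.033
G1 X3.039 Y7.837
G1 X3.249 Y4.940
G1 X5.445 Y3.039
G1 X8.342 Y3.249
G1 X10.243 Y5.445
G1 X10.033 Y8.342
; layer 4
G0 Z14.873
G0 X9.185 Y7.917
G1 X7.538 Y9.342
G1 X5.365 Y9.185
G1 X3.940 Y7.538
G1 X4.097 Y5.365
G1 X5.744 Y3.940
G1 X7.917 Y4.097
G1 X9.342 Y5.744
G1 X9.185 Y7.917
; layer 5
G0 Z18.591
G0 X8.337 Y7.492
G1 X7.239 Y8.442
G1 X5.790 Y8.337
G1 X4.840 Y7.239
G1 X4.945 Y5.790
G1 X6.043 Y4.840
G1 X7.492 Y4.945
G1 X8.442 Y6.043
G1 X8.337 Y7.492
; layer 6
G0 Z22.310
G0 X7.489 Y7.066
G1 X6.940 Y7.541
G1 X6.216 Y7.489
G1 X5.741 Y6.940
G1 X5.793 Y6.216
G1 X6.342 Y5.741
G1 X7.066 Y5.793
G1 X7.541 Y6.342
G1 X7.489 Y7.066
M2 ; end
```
solid part
  facet normal 0.0000 0.0000 -1.0000
    outer loop
      vertex 3.664 12.577 0.000
      vertex 8.734 12.944 0.000
      vertex 12.577 9.618 0.000
    endloop
  endfacet
  facet normal 0.0000 0.0000 -1.0000
    outer loop
      vertex 0.338 8.734 0.000
      vertex 3.664 12.577 0.000
      vertex 12.577 9.618 0.000
    endloop
  endfacet
  facet normal 0.0000 0.0000 -1.0000
    outer loop
      vertex 0.705 3.664 0.000
      vertex 0.338 8.734 0.000
      vertex 12.577 9.618 0.000
    endloop
  endfacet
  facet normal 0.0000 0.0000 -1.0000
    outer loop
      vertex 4.548 0.338 0.000
      vertex 0.705 3.664 0.000
      vertex 12.577 9.618 0.000
    endloop
  endfacet
  facet normal 0.0000 0.0000 -1.0000
    outer loop
      vertex 9.618 0.705 0.000
      vertex 4.548 0.338 0.000
      vertex 12.577 9.618 0.000
    endloop
  endfacet
  facet normal 0.0000 0.0000 -1.0000
    outer loop
      vertex 12.944 4.548 0.000
      vertex 9.618 0.705 0.000
      vertex 12.577 9.618 0.000
    endloop
  endfacet
  facet normal 0.6370 0.7360 0.2294
    outer loop
      vertex 12.577 9.618 0.000
      vertex 8.734 12.944 0.000
      vertex 6.641 6.641 26.028
    endloop
  endfacet
  facet normal -0.0703 0.9708 0.2294
    outer loop
      vertex 8.734 12.944 0.000
      vertex 3.664 12.577 0.000
      vertex 6.641 6.641 26.028
    endloop
  endfacet
  facet normal -0.7360 0.6370 0.2294
    outer loop
      vertex 3.664 12.577 0.000
      vertex 0.338 8.734 0.000
      vertex 6.641 6.641 26.028
    endloop
  endfacet
  facet normal -0.9708 -0.0703 0.2294
    outer loop
      vertex 0.338 8.734 0.000
      vertex 0.705 3.664 0.000
      vertex 6.641 6.641 26.028
    endloop
  endfacet
  facet normal -0.6370 -0.7360 0.2294
    outer loop
      vertex 0.705 3.664 0.000
      vertex 4.548 0.338 0.000
      vertex 6.641 6.641 26.028
    endloop
  endfacet
  facet normal 0.0703 -0.9708 0.2294
    outer loop
      vertex 4.548 0.338 0.000
      vertex 9.618 0.705 0.000
      vertex 6.641 6.641 26.028
    endloop
  endfacet
  facet normal 0.7360 -0.6370 0.2294
    outer loop
      vertex 9.618 0.705 0.000
      vertex 12.944 4.548 0.000
      vertex 6.641 6.641 26.028
    endloop
  endfacet
  facet normal 0.9708 0.0703 0.2294
    outer loop
      vertex 12.944 4.548 0.000
      vertex 12.577 9.618 0.000
      vertex 6.641 6.641 26.028
    endloop
  endfacet
endsolid part

The G0 Z moves step by Δz≈3.718 mm. The G1 loops shrink linearly with z, so the solid tapers from its base footprint up to z≈26. Closing with a flat bottom cap and the tapered top and triangulating gives 14 facets — a regular 8-sided pyramid, base circumscribed radius ≈ 6.64 mm, apex at z ≈ 26 mm.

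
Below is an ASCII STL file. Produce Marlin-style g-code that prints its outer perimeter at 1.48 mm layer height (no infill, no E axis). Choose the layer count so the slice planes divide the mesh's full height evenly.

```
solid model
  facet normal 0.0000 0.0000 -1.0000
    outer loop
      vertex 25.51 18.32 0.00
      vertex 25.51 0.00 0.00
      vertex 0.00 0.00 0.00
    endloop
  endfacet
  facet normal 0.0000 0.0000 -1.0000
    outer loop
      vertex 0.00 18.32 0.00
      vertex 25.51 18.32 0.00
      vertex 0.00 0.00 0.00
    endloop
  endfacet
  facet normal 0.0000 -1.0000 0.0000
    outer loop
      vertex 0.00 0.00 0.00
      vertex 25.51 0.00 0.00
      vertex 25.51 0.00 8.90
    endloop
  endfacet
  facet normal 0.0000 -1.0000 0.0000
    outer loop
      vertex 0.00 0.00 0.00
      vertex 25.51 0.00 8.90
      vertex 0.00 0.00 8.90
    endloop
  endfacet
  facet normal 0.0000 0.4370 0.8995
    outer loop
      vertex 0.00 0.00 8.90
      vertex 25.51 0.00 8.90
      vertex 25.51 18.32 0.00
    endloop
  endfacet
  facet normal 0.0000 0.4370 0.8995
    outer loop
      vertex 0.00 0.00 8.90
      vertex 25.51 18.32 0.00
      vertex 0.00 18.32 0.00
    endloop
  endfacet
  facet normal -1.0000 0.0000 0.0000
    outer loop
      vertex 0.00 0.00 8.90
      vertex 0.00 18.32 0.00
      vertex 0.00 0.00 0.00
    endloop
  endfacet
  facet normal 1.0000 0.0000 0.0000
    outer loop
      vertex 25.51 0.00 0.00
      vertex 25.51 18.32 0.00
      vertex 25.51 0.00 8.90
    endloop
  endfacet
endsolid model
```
; perimeter-only toolpath
G21 ; units = mm
G90 ; absolute positioning
G28 ; home
; layer 1
G0 Z1.48
G0 X0.00 Y0.00
G1 X25.51 Y0.00
G1 X25.51 Y15.27
G1 X0.00 Y15.27
G1 X0.00 Y0.00
; layer 2
G0 Z2.97
G0 X0.00 Y0.00
G1 X25.51 Y0.00
G1 X25.51 Y12.21
G1 X0.00 Y12.21
G1 X0.00 Y0.00
; layer 3
G0 Z4.45
G0 X0.00 Y0.00
G1 X25.51 Y0.00
G1 X25.51 Y9.16
G1 X0.00 Y9.16
G1 X0.00 Y0.00
; layer 4
G0 Z5.93
G0 X0.00 Y0.00
G1 X25.51 Y0.00
G1 X25.51 Y6.11
G1 X0.00 Y6.11
G1 X0.00 Y0.00
; layer 5
G0 Z7.42
G0 X0.00 Y0.00
G1 X25.51 Y0.00
G1 X25.51 Y3.05
G1 X0.00 Y3.05
G1 X0.00 Y0.00
M2 ; end

The solid is a wedge (ramp): 25.5 × 18.3 mm base, rising to 8.9 mm along the y=0 edge and sloping linearly to z=0 at y=18.3. Slicing at Δz = 1.48 mm — 6 equal slices spanning the solid's height, so layer i sits at z = i·h/6 — gives 5 non-empty perimeters. Each is a 4-segment closed polygon; G0 lifts to the layer z and rapids to the start vertex, then G1 traces the edges. The cross-section shrinks linearly with z (the slice at the apex is degenerate and omitted).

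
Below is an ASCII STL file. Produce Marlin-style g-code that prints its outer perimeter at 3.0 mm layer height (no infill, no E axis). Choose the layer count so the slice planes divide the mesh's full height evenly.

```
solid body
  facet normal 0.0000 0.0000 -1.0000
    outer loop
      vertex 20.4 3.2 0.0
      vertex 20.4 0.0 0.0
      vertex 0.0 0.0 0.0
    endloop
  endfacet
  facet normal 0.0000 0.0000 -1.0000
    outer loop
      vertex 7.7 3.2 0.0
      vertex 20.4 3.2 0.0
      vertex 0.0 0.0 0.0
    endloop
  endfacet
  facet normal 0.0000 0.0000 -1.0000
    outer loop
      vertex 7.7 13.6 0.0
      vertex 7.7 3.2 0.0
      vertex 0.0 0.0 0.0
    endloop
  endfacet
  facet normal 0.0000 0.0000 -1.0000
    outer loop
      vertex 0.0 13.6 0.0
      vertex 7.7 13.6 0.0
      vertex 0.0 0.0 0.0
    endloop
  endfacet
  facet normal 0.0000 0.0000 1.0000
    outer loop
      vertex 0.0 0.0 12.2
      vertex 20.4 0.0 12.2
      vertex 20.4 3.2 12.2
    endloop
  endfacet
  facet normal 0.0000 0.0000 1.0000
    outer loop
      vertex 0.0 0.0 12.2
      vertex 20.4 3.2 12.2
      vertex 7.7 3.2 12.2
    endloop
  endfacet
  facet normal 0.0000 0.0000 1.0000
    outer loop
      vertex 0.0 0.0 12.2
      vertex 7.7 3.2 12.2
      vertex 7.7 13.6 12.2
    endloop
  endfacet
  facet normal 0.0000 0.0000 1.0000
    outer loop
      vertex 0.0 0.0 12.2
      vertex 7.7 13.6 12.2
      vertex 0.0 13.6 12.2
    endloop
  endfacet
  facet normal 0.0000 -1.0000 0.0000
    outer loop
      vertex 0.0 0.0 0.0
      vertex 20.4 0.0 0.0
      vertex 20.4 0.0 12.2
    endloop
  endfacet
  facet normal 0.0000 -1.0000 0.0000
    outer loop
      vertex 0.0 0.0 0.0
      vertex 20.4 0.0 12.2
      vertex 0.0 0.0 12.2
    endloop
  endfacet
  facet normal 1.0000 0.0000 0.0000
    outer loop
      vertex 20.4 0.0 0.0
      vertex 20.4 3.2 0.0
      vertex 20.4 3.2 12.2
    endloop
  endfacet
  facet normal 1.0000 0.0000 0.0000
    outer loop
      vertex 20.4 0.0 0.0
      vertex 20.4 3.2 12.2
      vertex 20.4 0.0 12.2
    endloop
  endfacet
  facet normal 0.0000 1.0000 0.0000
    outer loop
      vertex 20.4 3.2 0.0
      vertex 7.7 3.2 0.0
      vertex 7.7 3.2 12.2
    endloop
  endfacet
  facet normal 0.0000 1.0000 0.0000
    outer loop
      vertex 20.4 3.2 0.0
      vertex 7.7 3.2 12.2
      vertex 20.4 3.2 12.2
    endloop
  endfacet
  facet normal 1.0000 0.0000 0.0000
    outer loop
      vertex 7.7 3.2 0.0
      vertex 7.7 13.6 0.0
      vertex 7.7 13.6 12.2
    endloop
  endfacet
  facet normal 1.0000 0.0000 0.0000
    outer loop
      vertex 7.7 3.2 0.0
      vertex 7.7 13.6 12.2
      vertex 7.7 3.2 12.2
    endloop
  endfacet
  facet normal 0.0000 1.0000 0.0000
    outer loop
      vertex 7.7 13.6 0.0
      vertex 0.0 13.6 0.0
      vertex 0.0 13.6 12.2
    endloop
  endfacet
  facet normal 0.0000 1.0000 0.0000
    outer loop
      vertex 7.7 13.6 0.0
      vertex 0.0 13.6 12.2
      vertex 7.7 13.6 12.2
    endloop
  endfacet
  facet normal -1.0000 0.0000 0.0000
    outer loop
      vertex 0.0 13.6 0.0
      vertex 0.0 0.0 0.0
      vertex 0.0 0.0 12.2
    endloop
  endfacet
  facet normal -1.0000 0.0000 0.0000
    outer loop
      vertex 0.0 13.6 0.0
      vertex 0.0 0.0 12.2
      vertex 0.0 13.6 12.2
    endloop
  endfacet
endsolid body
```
; perimeter-only toolpath
G21 ; units = mm
G90 ; absolute positioning
G28 ; home
; layer 1
G0 Z3.0
G0 X0.0 Y0.0
G1 X20.4 Y0.0
G1 X20.4 Y3.2
G1 X7.7 Y3.2
G1 X7.7 Y13.6
G1 X0.0 Y13.6
G1 X0.0 Y0.0
; layer 2
G0 Z6.1
G0 X0.0 Y0.0
G1 X20.4 Y0.0
G1 X20.4 Y3.2
G1 X7.7 Y3.2
G1 X7.7 Y13.6
G1 X0.0 Y13.6
G1 X0.0 Y0.0
; layer 3
G0 Z9.1
G0 X0.0 Y0.0
G1 X20.4 Y0.0
G1 X20.4 Y3.2
G1 X7.7 Y3.2
G1 X7.7 Y13.6
G1 X0.0 Y13.6
G1 X0.0 Y0.0
; layer 4
G0 Z12.2
G0 X0.0 Y0.0
G1 X20.4 Y0.0
G1 X20.4 Y3.2
G1 X7.7 Y3.2
G1 X7.7 Y13.6
G1 X0.0 Y13.6
G1 X0.0 Y0.0
M2 ; end

The solid is an L-shaped prism: outer 20.4 × 13.6 mm, arm thicknesses ≈ 3.2 mm (horizontal) and 7.7 mm (vertical), extruded 12.2 mm in z. Slicing at Δz = 3.0 mm — 4 equal slices spanning the solid's height, so layer i sits at z = i·h/4 — gives 4 non-empty perimeters. Each is a 6-segment closed polygon; G0 lifts to the layer z and rapids to the start vertex, then G1 traces the edges.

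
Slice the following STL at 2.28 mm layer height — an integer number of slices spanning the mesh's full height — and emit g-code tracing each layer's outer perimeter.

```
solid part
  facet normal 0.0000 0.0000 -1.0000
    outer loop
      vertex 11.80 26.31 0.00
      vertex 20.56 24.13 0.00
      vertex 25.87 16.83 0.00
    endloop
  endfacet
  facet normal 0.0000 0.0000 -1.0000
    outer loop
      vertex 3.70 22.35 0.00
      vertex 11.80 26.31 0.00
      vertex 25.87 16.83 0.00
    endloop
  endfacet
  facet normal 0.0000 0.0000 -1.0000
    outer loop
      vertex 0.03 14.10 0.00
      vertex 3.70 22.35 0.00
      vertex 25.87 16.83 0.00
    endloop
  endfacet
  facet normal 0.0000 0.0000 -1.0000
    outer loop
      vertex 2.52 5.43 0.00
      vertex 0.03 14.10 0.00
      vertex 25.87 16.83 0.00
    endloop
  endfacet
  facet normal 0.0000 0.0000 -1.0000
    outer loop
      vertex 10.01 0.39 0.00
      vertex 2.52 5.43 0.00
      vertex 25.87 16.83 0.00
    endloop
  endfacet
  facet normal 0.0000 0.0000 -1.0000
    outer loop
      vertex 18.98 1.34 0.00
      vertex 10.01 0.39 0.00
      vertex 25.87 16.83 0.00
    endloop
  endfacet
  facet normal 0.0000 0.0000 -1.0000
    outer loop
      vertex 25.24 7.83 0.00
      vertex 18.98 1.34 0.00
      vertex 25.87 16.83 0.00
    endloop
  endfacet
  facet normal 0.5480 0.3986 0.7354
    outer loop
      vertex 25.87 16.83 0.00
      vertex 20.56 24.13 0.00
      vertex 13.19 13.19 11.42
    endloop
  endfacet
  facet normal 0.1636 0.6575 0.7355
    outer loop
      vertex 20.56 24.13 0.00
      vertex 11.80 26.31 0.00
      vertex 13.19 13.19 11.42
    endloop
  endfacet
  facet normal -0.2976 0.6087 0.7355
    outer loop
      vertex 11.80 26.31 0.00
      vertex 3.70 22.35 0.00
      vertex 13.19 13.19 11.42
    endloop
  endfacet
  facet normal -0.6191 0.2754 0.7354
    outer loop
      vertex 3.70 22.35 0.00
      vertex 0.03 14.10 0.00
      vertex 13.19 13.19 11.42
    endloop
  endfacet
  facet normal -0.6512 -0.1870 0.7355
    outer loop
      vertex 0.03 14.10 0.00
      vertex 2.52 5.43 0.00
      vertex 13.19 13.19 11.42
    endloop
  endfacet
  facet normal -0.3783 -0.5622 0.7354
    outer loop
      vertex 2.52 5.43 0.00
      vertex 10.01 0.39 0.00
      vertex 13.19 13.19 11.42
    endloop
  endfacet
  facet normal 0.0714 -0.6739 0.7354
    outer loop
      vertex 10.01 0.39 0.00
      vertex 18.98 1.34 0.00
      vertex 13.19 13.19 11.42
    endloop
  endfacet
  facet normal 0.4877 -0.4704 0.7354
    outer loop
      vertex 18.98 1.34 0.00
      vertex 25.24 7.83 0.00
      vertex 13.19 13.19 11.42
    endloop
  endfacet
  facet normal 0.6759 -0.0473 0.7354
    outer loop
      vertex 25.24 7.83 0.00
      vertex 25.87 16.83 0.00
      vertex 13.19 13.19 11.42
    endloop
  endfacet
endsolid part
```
; perimeter-only toolpath
G21 ; units = mm
G90 ; absolute positioning
G28 ; home
; layer 1
G0 Z2.28
G0 X23.33 Y16.10
G1 X19.09 Y21.94
G1 X12.08 Y23.69
G1 X5.60 Y20.52
G1 X2.66 Y13.92
G1 X4.65 Y6.98
G1 X10.65 Y2.95
G1 X17.82 Y3.71
G1 X22.83 Y8.90
G1 X23.33 Y16.10
; layer 2
G0 Z4.57
G0 X20.80 Y15.37
G1 X17.61 Y19.75
G1 X12.36 Y21.06
G1 X7.50 Y18.69
G1 X5.29 Y13.74
G1 X6.79 Y8.53
G1 X11.28 Y5.51
G1 X16.66 Y6.08
G1 X20.42 Y9.97
G1 X20.80 Y15.37
; layer 3
G0 Z6.85
G0 X18.26 Y14.65
G1 X16.14 Y17.57
G1 X12.63 Y18.44
G1 X9.39 Y16.85
G1 X7.93 Y13.55
G1 X8.92 Y10.09
G1 X11.92 Y8.07
G1 X15.51 Y8.45
G1 X18.01 Y11.05
G1 X18.26 Y14.65
; layer 4
G0 Z9.14
G0 X15.73 Y13.92
G1 X14.66 Y15.38
G1 X12.91 Y15.81
G1 X11.29 Y15.02
G1 X10.56 Y13.37
G1 X11.06 Y11.64
G1 X12.55 Y10.63
G1 X14.35 Y10.82
G1 X15.60 Y12.12
G1 X15.73 Y13.92
M2 ; end

The solid is a regular 9-sided pyramid, base circumscribed radius ≈ 13.2 mm, apex at z ≈ 11.4 mm. Slicing at Δz = 2.28 mm — 5 equal slices spanning the solid's height, so layer i sits at z = i·h/5 — gives 4 non-empty perimeters. Each is a 9-segment closed polygon; G0 lifts to the layer z and rapids to the start vertex, then G1 traces the edges. The cross-section shrinks linearly with z (the slice at the apex is degenerate and omitted).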